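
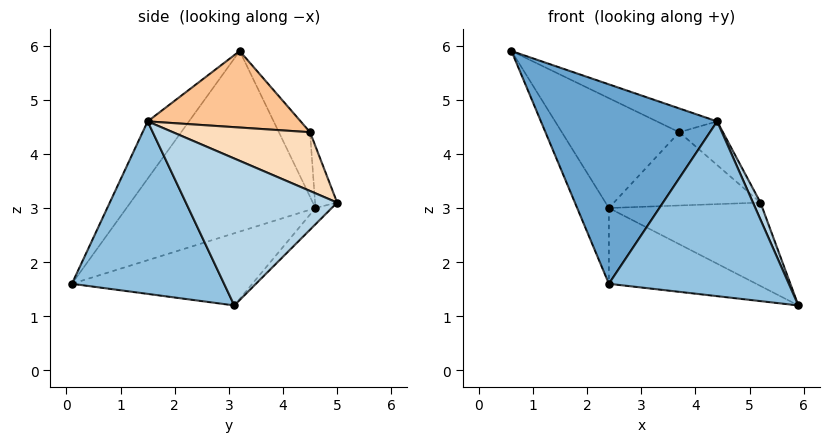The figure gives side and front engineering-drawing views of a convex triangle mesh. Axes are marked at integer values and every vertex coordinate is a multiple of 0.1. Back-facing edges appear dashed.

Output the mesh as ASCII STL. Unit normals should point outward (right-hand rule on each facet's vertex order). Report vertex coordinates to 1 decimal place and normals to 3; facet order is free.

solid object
 facet normal -0.195 -0.833 0.519
  outer loop
   vertex 4.4 1.5 4.6
   vertex 0.6 3.2 5.9
   vertex 2.4 0.1 1.6
  endloop
 endfacet
 facet normal 0.644 -0.761 -0.074
  outer loop
   vertex 4.4 1.5 4.6
   vertex 2.4 0.1 1.6
   vertex 5.9 3.1 1.2
  endloop
 endfacet
 facet normal 0.922 -0.046 0.385
  outer loop
   vertex 4.4 1.5 4.6
   vertex 5.9 3.1 1.2
   vertex 5.2 5.0 3.1
  endloop
 endfacet
 facet normal -0.871 0.146 -0.470
  outer loop
   vertex 2.4 4.6 3.0
   vertex 2.4 0.1 1.6
   vertex 0.6 3.2 5.9
  endloop
 endfacet
 facet normal -0.342 0.279 -0.897
  outer loop
   vertex 2.4 4.6 3.0
   vertex 5.9 3.1 1.2
   vertex 2.4 0.1 1.6
  endloop
 endfacet
 facet normal -0.073 0.692 -0.719
  outer loop
   vertex 2.4 4.6 3.0
   vertex 5.2 5.0 3.1
   vertex 5.9 3.1 1.2
  endloop
 endfacet
 facet normal 0.379 0.149 0.913
  outer loop
   vertex 3.7 4.5 4.4
   vertex 0.6 3.2 5.9
   vertex 4.4 1.5 4.6
  endloop
 endfacet
 facet normal 0.605 0.193 0.772
  outer loop
   vertex 3.7 4.5 4.4
   vertex 4.4 1.5 4.6
   vertex 5.2 5.0 3.1
  endloop
 endfacet
 facet normal -0.245 0.924 0.294
  outer loop
   vertex 3.7 4.5 4.4
   vertex 2.4 4.6 3.0
   vertex 0.6 3.2 5.9
  endloop
 endfacet
 facet normal -0.146 0.968 0.204
  outer loop
   vertex 3.7 4.5 4.4
   vertex 5.2 5.0 3.1
   vertex 2.4 4.6 3.0
  endloop
 endfacet
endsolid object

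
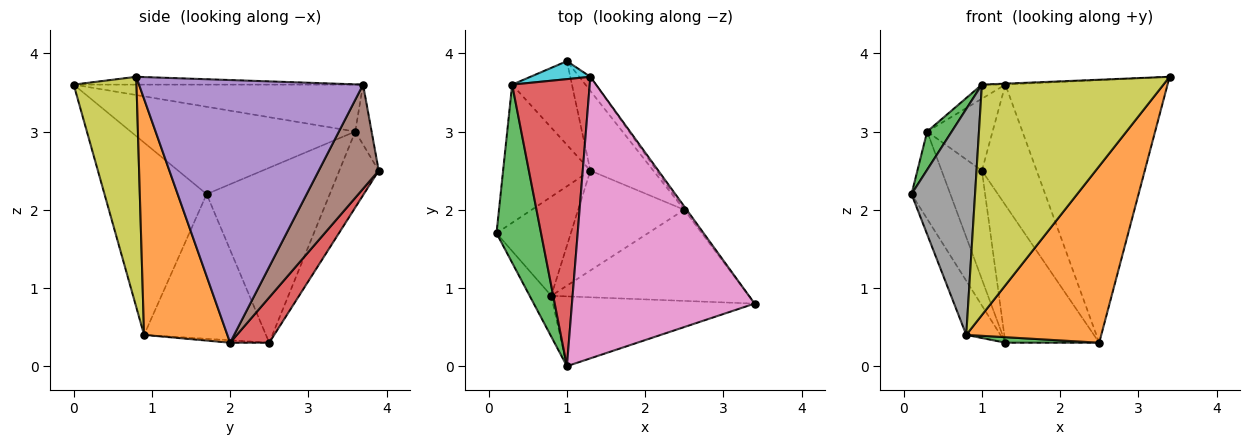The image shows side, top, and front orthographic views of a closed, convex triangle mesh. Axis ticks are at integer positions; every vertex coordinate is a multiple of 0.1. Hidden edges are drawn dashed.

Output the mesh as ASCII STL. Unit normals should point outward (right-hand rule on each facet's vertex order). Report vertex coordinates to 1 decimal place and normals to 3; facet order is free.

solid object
 facet normal -0.863 0.242 -0.443
  outer loop
   vertex 0.8 0.9 0.4
   vertex 0.1 1.7 2.2
   vertex 1.3 2.5 0.3
  endloop
 endfacet
 facet normal 0.481 -0.779 -0.402
  outer loop
   vertex 2.5 2.0 0.3
   vertex 3.4 0.8 3.7
   vertex 0.8 0.9 0.4
  endloop
 endfacet
 facet normal -0.023 -0.055 -0.998
  outer loop
   vertex 2.5 2.0 0.3
   vertex 0.8 0.9 0.4
   vertex 1.3 2.5 0.3
  endloop
 endfacet
 facet normal 0.339 0.814 -0.472
  outer loop
   vertex 2.5 2.0 0.3
   vertex 1.3 2.5 0.3
   vertex 1.0 3.9 2.5
  endloop
 endfacet
 facet normal 0.810 0.586 -0.007
  outer loop
   vertex 2.5 2.0 0.3
   vertex 1.3 3.7 3.6
   vertex 3.4 0.8 3.7
  endloop
 endfacet
 facet normal 0.736 0.672 -0.079
  outer loop
   vertex 2.5 2.0 0.3
   vertex 1.0 3.9 2.5
   vertex 1.3 3.7 3.6
  endloop
 endfacet
 facet normal -0.043 0.003 0.999
  outer loop
   vertex 1.0 0.0 3.6
   vertex 3.4 0.8 3.7
   vertex 1.3 3.7 3.6
  endloop
 endfacet
 facet normal -0.845 -0.526 -0.095
  outer loop
   vertex 1.0 0.0 3.6
   vertex 0.1 1.7 2.2
   vertex 0.8 0.9 0.4
  endloop
 endfacet
 facet normal 0.314 -0.909 -0.275
  outer loop
   vertex 1.0 0.0 3.6
   vertex 0.8 0.9 0.4
   vertex 3.4 0.8 3.7
  endloop
 endfacet
 facet normal -0.236 0.943 0.236
  outer loop
   vertex 0.3 3.6 3.0
   vertex 1.3 3.7 3.6
   vertex 1.0 3.9 2.5
  endloop
 endfacet
 facet normal -0.861 0.272 -0.430
  outer loop
   vertex 0.3 3.6 3.0
   vertex 1.3 2.5 0.3
   vertex 0.1 1.7 2.2
  endloop
 endfacet
 facet normal -0.613 0.626 -0.482
  outer loop
   vertex 0.3 3.6 3.0
   vertex 1.0 3.9 2.5
   vertex 1.3 2.5 0.3
  endloop
 endfacet
 facet normal -0.887 -0.097 0.452
  outer loop
   vertex 0.3 3.6 3.0
   vertex 0.1 1.7 2.2
   vertex 1.0 0.0 3.6
  endloop
 endfacet
 facet normal -0.517 0.042 0.855
  outer loop
   vertex 0.3 3.6 3.0
   vertex 1.0 0.0 3.6
   vertex 1.3 3.7 3.6
  endloop
 endfacet
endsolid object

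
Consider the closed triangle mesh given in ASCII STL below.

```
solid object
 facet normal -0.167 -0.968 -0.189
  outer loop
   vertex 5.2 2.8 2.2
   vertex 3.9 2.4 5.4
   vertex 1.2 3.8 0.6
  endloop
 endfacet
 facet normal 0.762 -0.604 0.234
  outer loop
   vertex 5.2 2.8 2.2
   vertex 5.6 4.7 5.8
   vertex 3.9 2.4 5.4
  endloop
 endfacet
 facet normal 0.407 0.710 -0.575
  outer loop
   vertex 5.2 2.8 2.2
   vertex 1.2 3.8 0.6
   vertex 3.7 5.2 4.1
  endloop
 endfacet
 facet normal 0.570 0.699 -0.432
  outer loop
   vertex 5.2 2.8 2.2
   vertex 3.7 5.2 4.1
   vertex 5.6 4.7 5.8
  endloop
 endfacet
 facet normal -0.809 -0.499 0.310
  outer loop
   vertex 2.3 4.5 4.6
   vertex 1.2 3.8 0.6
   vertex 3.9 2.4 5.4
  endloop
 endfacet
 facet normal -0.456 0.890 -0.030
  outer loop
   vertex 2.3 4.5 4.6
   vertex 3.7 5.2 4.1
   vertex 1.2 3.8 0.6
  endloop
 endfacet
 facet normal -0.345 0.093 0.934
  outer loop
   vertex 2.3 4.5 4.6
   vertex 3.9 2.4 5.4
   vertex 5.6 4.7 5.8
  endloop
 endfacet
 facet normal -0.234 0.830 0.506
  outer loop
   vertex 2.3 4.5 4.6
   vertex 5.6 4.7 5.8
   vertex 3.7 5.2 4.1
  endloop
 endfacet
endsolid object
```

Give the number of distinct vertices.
6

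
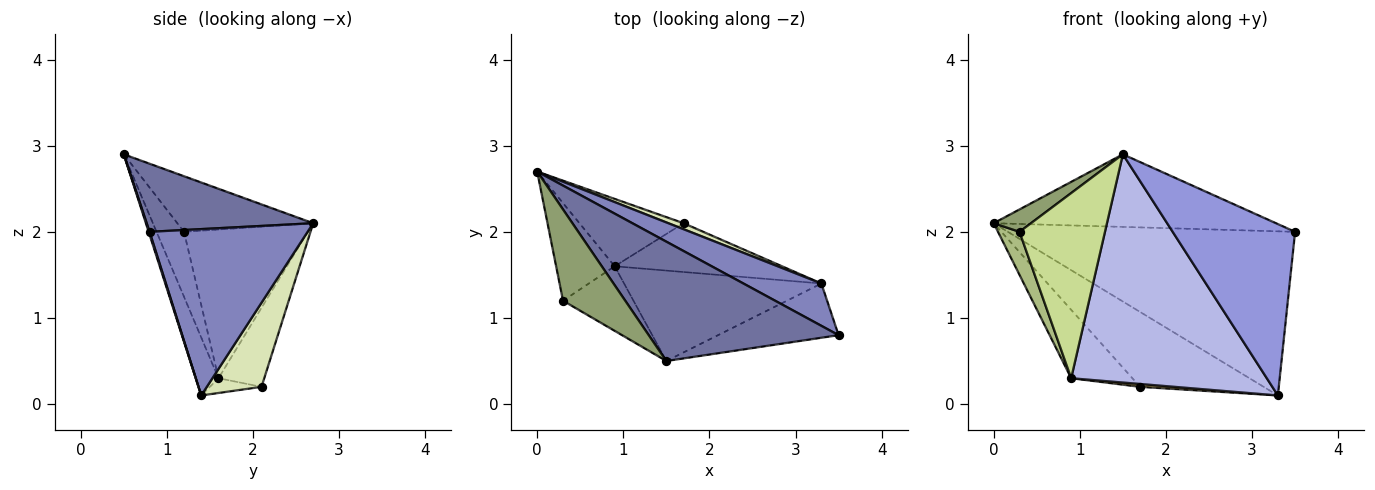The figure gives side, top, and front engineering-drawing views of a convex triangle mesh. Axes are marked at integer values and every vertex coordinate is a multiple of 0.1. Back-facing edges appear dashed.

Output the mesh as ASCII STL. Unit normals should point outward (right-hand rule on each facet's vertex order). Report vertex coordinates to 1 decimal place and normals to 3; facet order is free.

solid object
 facet normal 0.293 0.497 0.817
  outer loop
   vertex 1.5 0.5 2.9
   vertex 3.5 0.8 2.0
   vertex 0.0 2.7 2.1
  endloop
 endfacet
 facet normal 0.470 0.855 0.220
  outer loop
   vertex 3.3 1.4 0.1
   vertex 0.0 2.7 2.1
   vertex 3.5 0.8 2.0
  endloop
 endfacet
 facet normal 0.007 -0.953 -0.302
  outer loop
   vertex 3.3 1.4 0.1
   vertex 3.5 0.8 2.0
   vertex 1.5 0.5 2.9
  endloop
 endfacet
 facet normal -0.108 -0.924 -0.366
  outer loop
   vertex 0.9 1.6 0.3
   vertex 3.3 1.4 0.1
   vertex 1.5 0.5 2.9
  endloop
 endfacet
 facet normal -0.655 -0.180 0.734
  outer loop
   vertex 0.3 1.2 2.0
   vertex 1.5 0.5 2.9
   vertex 0.0 2.7 2.1
  endloop
 endfacet
 facet normal -0.919 -0.160 -0.362
  outer loop
   vertex 0.3 1.2 2.0
   vertex 0.0 2.7 2.1
   vertex 0.9 1.6 0.3
  endloop
 endfacet
 facet normal -0.291 -0.903 -0.315
  outer loop
   vertex 0.3 1.2 2.0
   vertex 0.9 1.6 0.3
   vertex 1.5 0.5 2.9
  endloop
 endfacet
 facet normal 0.404 0.912 0.073
  outer loop
   vertex 1.7 2.1 0.2
   vertex 0.0 2.7 2.1
   vertex 3.3 1.4 0.1
  endloop
 endfacet
 facet normal -0.470 0.629 -0.619
  outer loop
   vertex 1.7 2.1 0.2
   vertex 0.9 1.6 0.3
   vertex 0.0 2.7 2.1
  endloop
 endfacet
 facet normal -0.088 -0.058 -0.994
  outer loop
   vertex 1.7 2.1 0.2
   vertex 3.3 1.4 0.1
   vertex 0.9 1.6 0.3
  endloop
 endfacet
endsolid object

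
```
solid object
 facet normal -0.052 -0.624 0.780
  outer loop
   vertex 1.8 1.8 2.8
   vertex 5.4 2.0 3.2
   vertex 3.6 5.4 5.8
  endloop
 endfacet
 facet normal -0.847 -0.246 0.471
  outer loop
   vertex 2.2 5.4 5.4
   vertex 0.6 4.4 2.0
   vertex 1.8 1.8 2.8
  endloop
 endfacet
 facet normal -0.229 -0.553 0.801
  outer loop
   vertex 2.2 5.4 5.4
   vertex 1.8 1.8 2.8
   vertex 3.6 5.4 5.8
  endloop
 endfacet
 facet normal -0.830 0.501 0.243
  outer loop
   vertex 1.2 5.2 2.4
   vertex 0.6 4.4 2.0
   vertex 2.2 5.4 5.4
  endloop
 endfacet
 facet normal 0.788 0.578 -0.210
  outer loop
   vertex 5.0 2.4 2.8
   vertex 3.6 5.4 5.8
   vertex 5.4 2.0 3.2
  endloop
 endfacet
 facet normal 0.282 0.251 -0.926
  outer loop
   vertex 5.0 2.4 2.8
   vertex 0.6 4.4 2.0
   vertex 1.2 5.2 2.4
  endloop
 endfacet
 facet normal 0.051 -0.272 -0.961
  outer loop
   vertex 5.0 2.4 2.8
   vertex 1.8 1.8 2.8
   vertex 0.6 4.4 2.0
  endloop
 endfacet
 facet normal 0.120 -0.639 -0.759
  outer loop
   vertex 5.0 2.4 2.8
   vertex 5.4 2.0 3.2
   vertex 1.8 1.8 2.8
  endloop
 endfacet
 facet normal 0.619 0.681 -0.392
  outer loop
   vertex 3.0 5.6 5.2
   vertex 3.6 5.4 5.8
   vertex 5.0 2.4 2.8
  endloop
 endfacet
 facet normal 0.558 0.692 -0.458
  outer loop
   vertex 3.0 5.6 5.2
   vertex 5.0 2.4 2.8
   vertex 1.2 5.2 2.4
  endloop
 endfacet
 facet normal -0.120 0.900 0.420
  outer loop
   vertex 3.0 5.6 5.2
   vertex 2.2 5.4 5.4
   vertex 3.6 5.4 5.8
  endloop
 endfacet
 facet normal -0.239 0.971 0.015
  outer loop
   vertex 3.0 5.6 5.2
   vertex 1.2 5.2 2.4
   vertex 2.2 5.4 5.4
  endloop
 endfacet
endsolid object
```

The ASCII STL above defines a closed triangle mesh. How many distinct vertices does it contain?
8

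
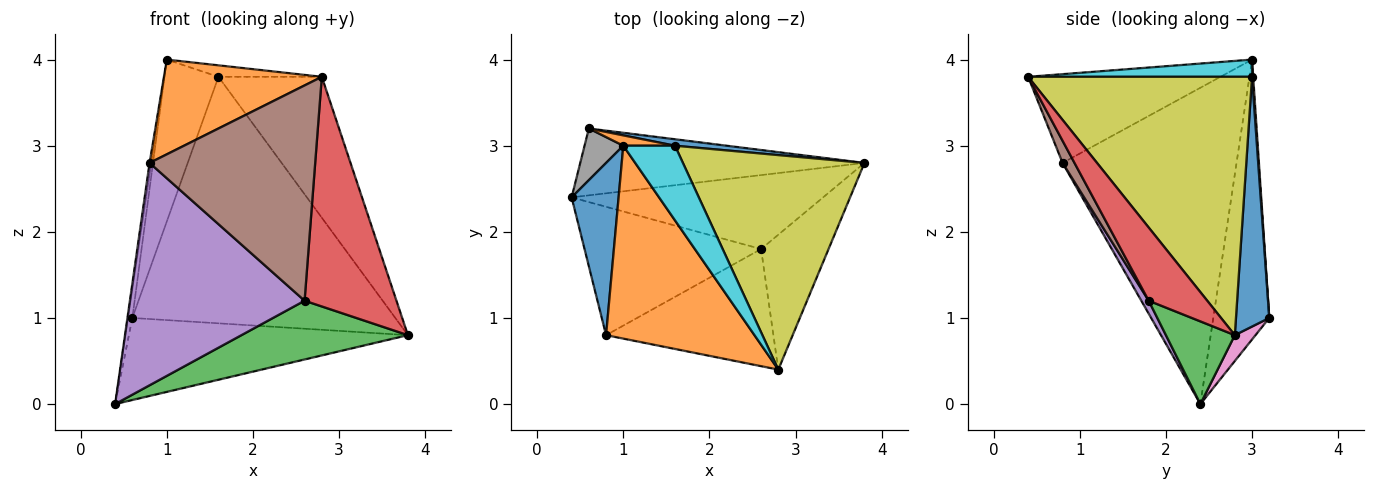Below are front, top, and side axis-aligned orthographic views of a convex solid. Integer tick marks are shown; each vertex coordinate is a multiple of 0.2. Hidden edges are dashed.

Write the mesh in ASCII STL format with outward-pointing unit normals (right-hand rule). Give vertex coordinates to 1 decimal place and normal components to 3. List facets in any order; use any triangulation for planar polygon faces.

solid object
 facet normal -0.989 0.010 0.147
  outer loop
   vertex 0.8 0.8 2.8
   vertex 1.0 3.0 4.0
   vertex 0.4 2.4 0.0
  endloop
 endfacet
 facet normal -0.473 -0.388 0.791
  outer loop
   vertex 0.8 0.8 2.8
   vertex 2.8 0.4 3.8
   vertex 1.0 3.0 4.0
  endloop
 endfacet
 facet normal 0.249 -0.602 -0.758
  outer loop
   vertex 2.6 1.8 1.2
   vertex 0.4 2.4 0.0
   vertex 3.8 2.8 0.8
  endloop
 endfacet
 facet normal 0.482 -0.756 -0.444
  outer loop
   vertex 2.6 1.8 1.2
   vertex 3.8 2.8 0.8
   vertex 2.8 0.4 3.8
  endloop
 endfacet
 facet normal 0.037 -0.865 -0.500
  outer loop
   vertex 2.6 1.8 1.2
   vertex 0.8 0.8 2.8
   vertex 0.4 2.4 0.0
  endloop
 endfacet
 facet normal 0.063 -0.877 -0.477
  outer loop
   vertex 2.6 1.8 1.2
   vertex 2.8 0.4 3.8
   vertex 0.8 0.8 2.8
  endloop
 endfacet
 facet normal 0.057 0.774 -0.631
  outer loop
   vertex 0.6 3.2 1.0
   vertex 3.8 2.8 0.8
   vertex 0.4 2.4 0.0
  endloop
 endfacet
 facet normal -0.988 0.076 0.137
  outer loop
   vertex 0.6 3.2 1.0
   vertex 0.4 2.4 0.0
   vertex 1.0 3.0 4.0
  endloop
 endfacet
 facet normal 0.765 0.353 0.538
  outer loop
   vertex 1.6 3.0 3.8
   vertex 2.8 0.4 3.8
   vertex 3.8 2.8 0.8
  endloop
 endfacet
 facet normal 0.313 0.144 0.939
  outer loop
   vertex 1.6 3.0 3.8
   vertex 1.0 3.0 4.0
   vertex 2.8 0.4 3.8
  endloop
 endfacet
 facet normal 0.126 0.992 0.026
  outer loop
   vertex 1.6 3.0 3.8
   vertex 3.8 2.8 0.8
   vertex 0.6 3.2 1.0
  endloop
 endfacet
 facet normal 0.021 0.998 0.064
  outer loop
   vertex 1.6 3.0 3.8
   vertex 0.6 3.2 1.0
   vertex 1.0 3.0 4.0
  endloop
 endfacet
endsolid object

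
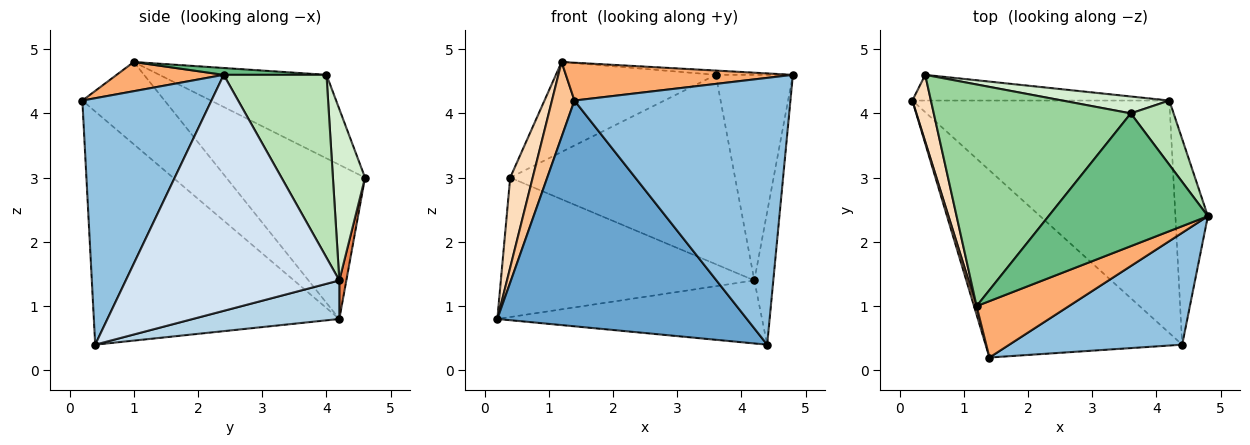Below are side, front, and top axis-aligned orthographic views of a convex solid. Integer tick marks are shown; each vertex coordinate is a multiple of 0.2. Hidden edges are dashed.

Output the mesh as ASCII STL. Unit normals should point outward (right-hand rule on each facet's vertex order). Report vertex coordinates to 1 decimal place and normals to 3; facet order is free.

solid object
 facet normal -0.604 -0.614 -0.509
  outer loop
   vertex 4.4 0.4 0.4
   vertex 1.4 0.2 4.2
   vertex 0.2 4.2 0.8
  endloop
 endfacet
 facet normal 0.483 -0.808 0.339
  outer loop
   vertex 4.4 0.4 0.4
   vertex 4.8 2.4 4.6
   vertex 1.4 0.2 4.2
  endloop
 endfacet
 facet normal 0.143 0.259 -0.955
  outer loop
   vertex 4.2 4.2 1.4
   vertex 4.4 0.4 0.4
   vertex 0.2 4.2 0.8
  endloop
 endfacet
 facet normal 0.987 0.088 -0.136
  outer loop
   vertex 4.2 4.2 1.4
   vertex 4.8 2.4 4.6
   vertex 4.4 0.4 0.4
  endloop
 endfacet
 facet normal 0.027 0.983 -0.181
  outer loop
   vertex 0.4 4.6 3.0
   vertex 4.2 4.2 1.4
   vertex 0.2 4.2 0.8
  endloop
 endfacet
 facet normal 0.254 -0.539 0.803
  outer loop
   vertex 1.2 1.0 4.8
   vertex 1.4 0.2 4.2
   vertex 4.8 2.4 4.6
  endloop
 endfacet
 facet normal -0.964 -0.264 0.030
  outer loop
   vertex 1.2 1.0 4.8
   vertex 0.2 4.2 0.8
   vertex 1.4 0.2 4.2
  endloop
 endfacet
 facet normal -0.980 -0.159 0.118
  outer loop
   vertex 1.2 1.0 4.8
   vertex 0.4 4.6 3.0
   vertex 0.2 4.2 0.8
  endloop
 endfacet
 facet normal 0.043 0.032 0.999
  outer loop
   vertex 3.6 4.0 4.6
   vertex 1.2 1.0 4.8
   vertex 4.8 2.4 4.6
  endloop
 endfacet
 facet normal -0.366 0.350 0.862
  outer loop
   vertex 3.6 4.0 4.6
   vertex 0.4 4.6 3.0
   vertex 1.2 1.0 4.8
  endloop
 endfacet
 facet normal 0.786 0.590 0.184
  outer loop
   vertex 3.6 4.0 4.6
   vertex 4.8 2.4 4.6
   vertex 4.2 4.2 1.4
  endloop
 endfacet
 facet normal 0.141 0.986 0.088
  outer loop
   vertex 3.6 4.0 4.6
   vertex 4.2 4.2 1.4
   vertex 0.4 4.6 3.0
  endloop
 endfacet
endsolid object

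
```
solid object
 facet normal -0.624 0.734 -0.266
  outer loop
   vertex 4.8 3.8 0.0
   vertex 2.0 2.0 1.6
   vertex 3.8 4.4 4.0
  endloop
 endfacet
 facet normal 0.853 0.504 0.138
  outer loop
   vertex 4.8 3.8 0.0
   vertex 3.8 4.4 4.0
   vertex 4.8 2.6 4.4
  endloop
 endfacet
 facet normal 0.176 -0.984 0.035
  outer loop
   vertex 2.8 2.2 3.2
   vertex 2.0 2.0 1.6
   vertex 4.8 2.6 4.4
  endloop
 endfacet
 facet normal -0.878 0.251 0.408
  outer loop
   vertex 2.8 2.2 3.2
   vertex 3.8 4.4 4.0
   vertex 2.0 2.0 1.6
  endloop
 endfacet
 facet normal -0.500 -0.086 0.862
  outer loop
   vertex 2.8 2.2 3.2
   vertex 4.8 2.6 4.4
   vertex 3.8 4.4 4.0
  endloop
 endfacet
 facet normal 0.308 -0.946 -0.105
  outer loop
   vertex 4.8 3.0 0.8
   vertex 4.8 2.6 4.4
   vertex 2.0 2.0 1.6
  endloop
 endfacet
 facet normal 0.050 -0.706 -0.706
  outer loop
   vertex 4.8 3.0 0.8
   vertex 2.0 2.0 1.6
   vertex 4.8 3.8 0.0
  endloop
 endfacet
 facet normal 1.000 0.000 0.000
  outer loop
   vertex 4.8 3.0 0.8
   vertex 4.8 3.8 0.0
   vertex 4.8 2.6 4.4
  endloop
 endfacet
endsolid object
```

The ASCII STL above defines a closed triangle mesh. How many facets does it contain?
8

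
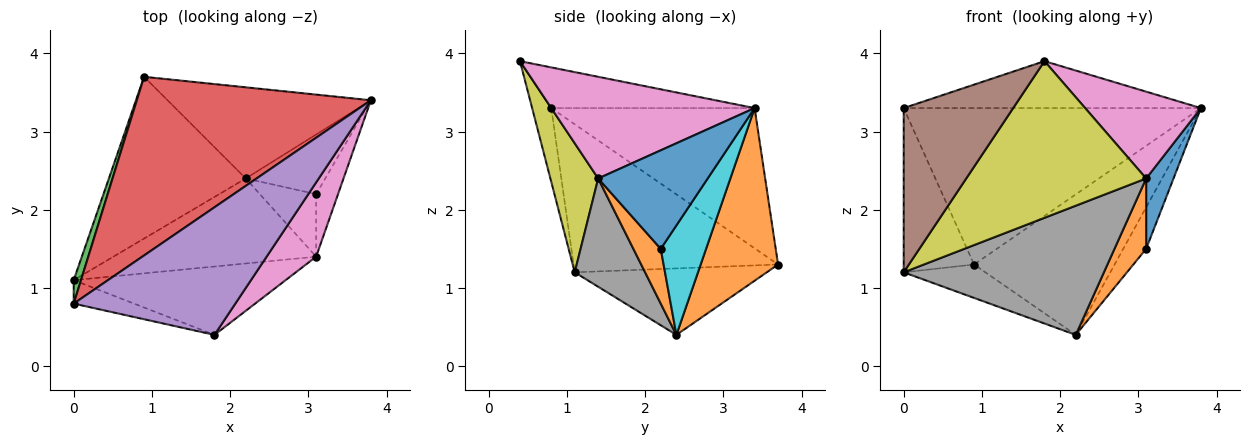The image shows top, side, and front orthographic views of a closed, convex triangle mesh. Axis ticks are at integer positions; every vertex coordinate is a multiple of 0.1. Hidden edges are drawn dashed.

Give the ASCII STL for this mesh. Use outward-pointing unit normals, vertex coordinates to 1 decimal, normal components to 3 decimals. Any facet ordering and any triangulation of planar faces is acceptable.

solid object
 facet normal -0.430 0.183 -0.884
  outer loop
   vertex 2.2 2.4 0.4
   vertex 0.0 1.1 1.2
   vertex 0.9 3.7 1.3
  endloop
 endfacet
 facet normal 0.420 0.762 -0.494
  outer loop
   vertex 2.2 2.4 0.4
   vertex 0.9 3.7 1.3
   vertex 3.8 3.4 3.3
  endloop
 endfacet
 facet normal -0.945 0.325 0.046
  outer loop
   vertex 0.0 0.8 3.3
   vertex 0.9 3.7 1.3
   vertex 0.0 1.1 1.2
  endloop
 endfacet
 facet normal -0.411 0.601 0.686
  outer loop
   vertex 0.0 0.8 3.3
   vertex 3.8 3.4 3.3
   vertex 0.9 3.7 1.3
  endloop
 endfacet
 facet normal -0.230 0.336 0.913
  outer loop
   vertex 1.8 0.4 3.9
   vertex 3.8 3.4 3.3
   vertex 0.0 0.8 3.3
  endloop
 endfacet
 facet normal -0.170 -0.975 -0.139
  outer loop
   vertex 1.8 0.4 3.9
   vertex 0.0 0.8 3.3
   vertex 0.0 1.1 1.2
  endloop
 endfacet
 facet normal 0.800 -0.456 0.390
  outer loop
   vertex 3.1 1.4 2.4
   vertex 3.8 3.4 3.3
   vertex 1.8 0.4 3.9
  endloop
 endfacet
 facet normal 0.282 -0.801 -0.528
  outer loop
   vertex 3.1 1.4 2.4
   vertex 0.0 1.1 1.2
   vertex 2.2 2.4 0.4
  endloop
 endfacet
 facet normal 0.237 -0.891 -0.389
  outer loop
   vertex 3.1 1.4 2.4
   vertex 1.8 0.4 3.9
   vertex 0.0 1.1 1.2
  endloop
 endfacet
 facet normal 0.749 0.379 -0.544
  outer loop
   vertex 3.1 2.2 1.5
   vertex 2.2 2.4 0.4
   vertex 3.8 3.4 3.3
  endloop
 endfacet
 facet normal 0.948 -0.237 -0.211
  outer loop
   vertex 3.1 2.2 1.5
   vertex 3.8 3.4 3.3
   vertex 3.1 1.4 2.4
  endloop
 endfacet
 facet normal 0.543 -0.628 -0.558
  outer loop
   vertex 3.1 2.2 1.5
   vertex 3.1 1.4 2.4
   vertex 2.2 2.4 0.4
  endloop
 endfacet
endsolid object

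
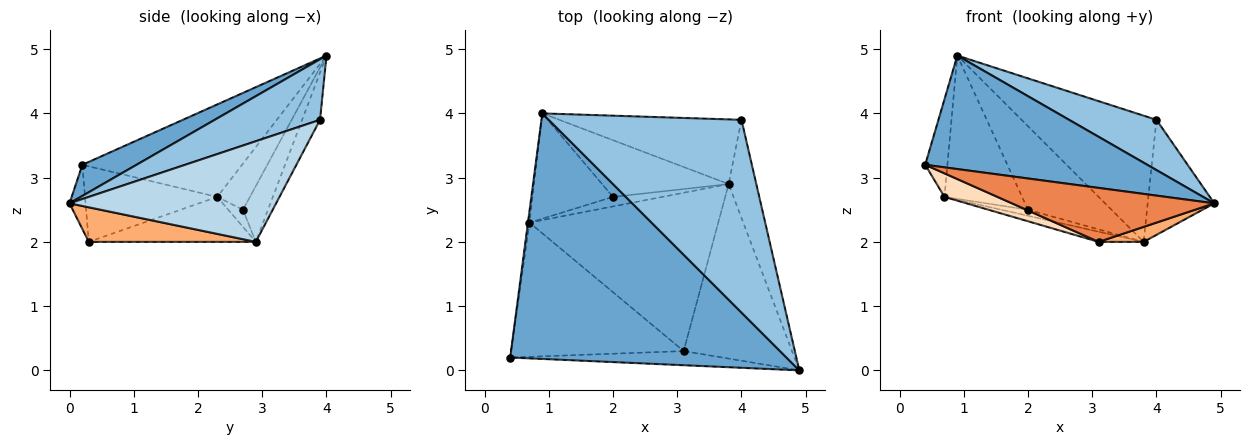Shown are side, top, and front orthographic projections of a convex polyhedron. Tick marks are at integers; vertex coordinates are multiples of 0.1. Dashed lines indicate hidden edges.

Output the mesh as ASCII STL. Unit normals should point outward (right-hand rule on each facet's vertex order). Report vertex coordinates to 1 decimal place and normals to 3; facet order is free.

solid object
 facet normal 0.102 -0.417 0.903
  outer loop
   vertex 0.9 4.0 4.9
   vertex 0.4 0.2 3.2
   vertex 4.9 0.0 2.6
  endloop
 endfacet
 facet normal 0.291 -0.241 0.926
  outer loop
   vertex 4.0 3.9 3.9
   vertex 0.9 4.0 4.9
   vertex 4.9 0.0 2.6
  endloop
 endfacet
 facet normal 0.921 0.297 -0.253
  outer loop
   vertex 4.0 3.9 3.9
   vertex 4.9 0.0 2.6
   vertex 3.8 2.9 2.0
  endloop
 endfacet
 facet normal -0.118 0.884 -0.453
  outer loop
   vertex 4.0 3.9 3.9
   vertex 3.8 2.9 2.0
   vertex 0.9 4.0 4.9
  endloop
 endfacet
 facet normal -0.077 -0.965 -0.253
  outer loop
   vertex 3.1 0.3 2.0
   vertex 4.9 0.0 2.6
   vertex 0.4 0.2 3.2
  endloop
 endfacet
 facet normal 0.303 -0.082 -0.950
  outer loop
   vertex 3.1 0.3 2.0
   vertex 3.8 2.9 2.0
   vertex 4.9 0.0 2.6
  endloop
 endfacet
 facet normal -0.990 0.138 -0.016
  outer loop
   vertex 0.7 2.3 2.7
   vertex 0.4 0.2 3.2
   vertex 0.9 4.0 4.9
  endloop
 endfacet
 facet normal -0.396 -0.159 -0.904
  outer loop
   vertex 0.7 2.3 2.7
   vertex 3.1 0.3 2.0
   vertex 0.4 0.2 3.2
  endloop
 endfacet
 facet normal -0.231 0.062 -0.971
  outer loop
   vertex 0.7 2.3 2.7
   vertex 3.8 2.9 2.0
   vertex 3.1 0.3 2.0
  endloop
 endfacet
 facet normal -0.241 0.803 -0.545
  outer loop
   vertex 2.0 2.7 2.5
   vertex 0.9 4.0 4.9
   vertex 3.8 2.9 2.0
  endloop
 endfacet
 facet normal -0.321 0.763 -0.561
  outer loop
   vertex 2.0 2.7 2.5
   vertex 0.7 2.3 2.7
   vertex 0.9 4.0 4.9
  endloop
 endfacet
 facet normal -0.282 0.512 -0.812
  outer loop
   vertex 2.0 2.7 2.5
   vertex 3.8 2.9 2.0
   vertex 0.7 2.3 2.7
  endloop
 endfacet
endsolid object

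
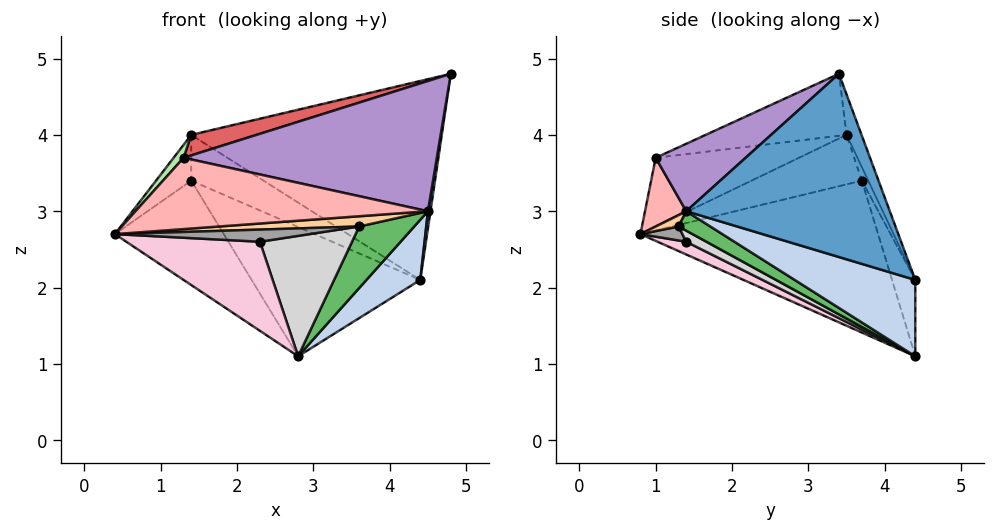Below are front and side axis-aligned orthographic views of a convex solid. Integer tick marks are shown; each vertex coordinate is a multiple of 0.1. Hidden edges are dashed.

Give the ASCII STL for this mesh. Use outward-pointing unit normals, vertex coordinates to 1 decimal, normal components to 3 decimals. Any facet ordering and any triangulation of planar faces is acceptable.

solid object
 facet normal 0.988 -0.012 -0.151
  outer loop
   vertex 4.5 1.4 3.0
   vertex 4.4 4.4 2.1
   vertex 4.8 3.4 4.8
  endloop
 endfacet
 facet normal 0.516 -0.230 -0.825
  outer loop
   vertex 4.5 1.4 3.0
   vertex 2.8 4.4 1.1
   vertex 4.4 4.4 2.1
  endloop
 endfacet
 facet normal -0.056 0.934 0.354
  outer loop
   vertex 1.4 3.5 4.0
   vertex 4.8 3.4 4.8
   vertex 4.4 4.4 2.1
  endloop
 endfacet
 facet normal 0.157 -0.961 -0.227
  outer loop
   vertex 3.6 1.3 2.8
   vertex 4.5 1.4 3.0
   vertex 0.4 0.8 2.7
  endloop
 endfacet
 facet normal 0.241 -0.418 -0.876
  outer loop
   vertex 3.6 1.3 2.8
   vertex 2.8 4.4 1.1
   vertex 4.5 1.4 3.0
  endloop
 endfacet
 facet normal -0.737 -0.051 0.674
  outer loop
   vertex 1.3 1.0 3.7
   vertex 1.4 3.5 4.0
   vertex 0.4 0.8 2.7
  endloop
 endfacet
 facet normal -0.231 -0.107 0.967
  outer loop
   vertex 1.3 1.0 3.7
   vertex 4.8 3.4 4.8
   vertex 1.4 3.5 4.0
  endloop
 endfacet
 facet normal 0.139 -0.988 0.072
  outer loop
   vertex 1.3 1.0 3.7
   vertex 0.4 0.8 2.7
   vertex 4.5 1.4 3.0
  endloop
 endfacet
 facet normal 0.238 -0.669 0.704
  outer loop
   vertex 1.3 1.0 3.7
   vertex 4.5 1.4 3.0
   vertex 4.8 3.4 4.8
  endloop
 endfacet
 facet normal -0.836 0.383 -0.392
  outer loop
   vertex 1.4 3.7 3.4
   vertex 2.8 4.4 1.1
   vertex 0.4 0.8 2.7
  endloop
 endfacet
 facet normal -0.948 0.302 0.101
  outer loop
   vertex 1.4 3.7 3.4
   vertex 0.4 0.8 2.7
   vertex 1.4 3.5 4.0
  endloop
 endfacet
 facet normal -0.133 0.968 0.213
  outer loop
   vertex 1.4 3.7 3.4
   vertex 4.4 4.4 2.1
   vertex 2.8 4.4 1.1
  endloop
 endfacet
 facet normal -0.084 0.945 0.315
  outer loop
   vertex 1.4 3.7 3.4
   vertex 1.4 3.5 4.0
   vertex 4.4 4.4 2.1
  endloop
 endfacet
 facet normal 0.098 -0.458 -0.883
  outer loop
   vertex 2.3 1.4 2.6
   vertex 0.4 0.8 2.7
   vertex 2.8 4.4 1.1
  endloop
 endfacet
 facet normal 0.100 -0.463 -0.881
  outer loop
   vertex 2.3 1.4 2.6
   vertex 3.6 1.3 2.8
   vertex 0.4 0.8 2.7
  endloop
 endfacet
 facet normal 0.101 -0.458 -0.883
  outer loop
   vertex 2.3 1.4 2.6
   vertex 2.8 4.4 1.1
   vertex 3.6 1.3 2.8
  endloop
 endfacet
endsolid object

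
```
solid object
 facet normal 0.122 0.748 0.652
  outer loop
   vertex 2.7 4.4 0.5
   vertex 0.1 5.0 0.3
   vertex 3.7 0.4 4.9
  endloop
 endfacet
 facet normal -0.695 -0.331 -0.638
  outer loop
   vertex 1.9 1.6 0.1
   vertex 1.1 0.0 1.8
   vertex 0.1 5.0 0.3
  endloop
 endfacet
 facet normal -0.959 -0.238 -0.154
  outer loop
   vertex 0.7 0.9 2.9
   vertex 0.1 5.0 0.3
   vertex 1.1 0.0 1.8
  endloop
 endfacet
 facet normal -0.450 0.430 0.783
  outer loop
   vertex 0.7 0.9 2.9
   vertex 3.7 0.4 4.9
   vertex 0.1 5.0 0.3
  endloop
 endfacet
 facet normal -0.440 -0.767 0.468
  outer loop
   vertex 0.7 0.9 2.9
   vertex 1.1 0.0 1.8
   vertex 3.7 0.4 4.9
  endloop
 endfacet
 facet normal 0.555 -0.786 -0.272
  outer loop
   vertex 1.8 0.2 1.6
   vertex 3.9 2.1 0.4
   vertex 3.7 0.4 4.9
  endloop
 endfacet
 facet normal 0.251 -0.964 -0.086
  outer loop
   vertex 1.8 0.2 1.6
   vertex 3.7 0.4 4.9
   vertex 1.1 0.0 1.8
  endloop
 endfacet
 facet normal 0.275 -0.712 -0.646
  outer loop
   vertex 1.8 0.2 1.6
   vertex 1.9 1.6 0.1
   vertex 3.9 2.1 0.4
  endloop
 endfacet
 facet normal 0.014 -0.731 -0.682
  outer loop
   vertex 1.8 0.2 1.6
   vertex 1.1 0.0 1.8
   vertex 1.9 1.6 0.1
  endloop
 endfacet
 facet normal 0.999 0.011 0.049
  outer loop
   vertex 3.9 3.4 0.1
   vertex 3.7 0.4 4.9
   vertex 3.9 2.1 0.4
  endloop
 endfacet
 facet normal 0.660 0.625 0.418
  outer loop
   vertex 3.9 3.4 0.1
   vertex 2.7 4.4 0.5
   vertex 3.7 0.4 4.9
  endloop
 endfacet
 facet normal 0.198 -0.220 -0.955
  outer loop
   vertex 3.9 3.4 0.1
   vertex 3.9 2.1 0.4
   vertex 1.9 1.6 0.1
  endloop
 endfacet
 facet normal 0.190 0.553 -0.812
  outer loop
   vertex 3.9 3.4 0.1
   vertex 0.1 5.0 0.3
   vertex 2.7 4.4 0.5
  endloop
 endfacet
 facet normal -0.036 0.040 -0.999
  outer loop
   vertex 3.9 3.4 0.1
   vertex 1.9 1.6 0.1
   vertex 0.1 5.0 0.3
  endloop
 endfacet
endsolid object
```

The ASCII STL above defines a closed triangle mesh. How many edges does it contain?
21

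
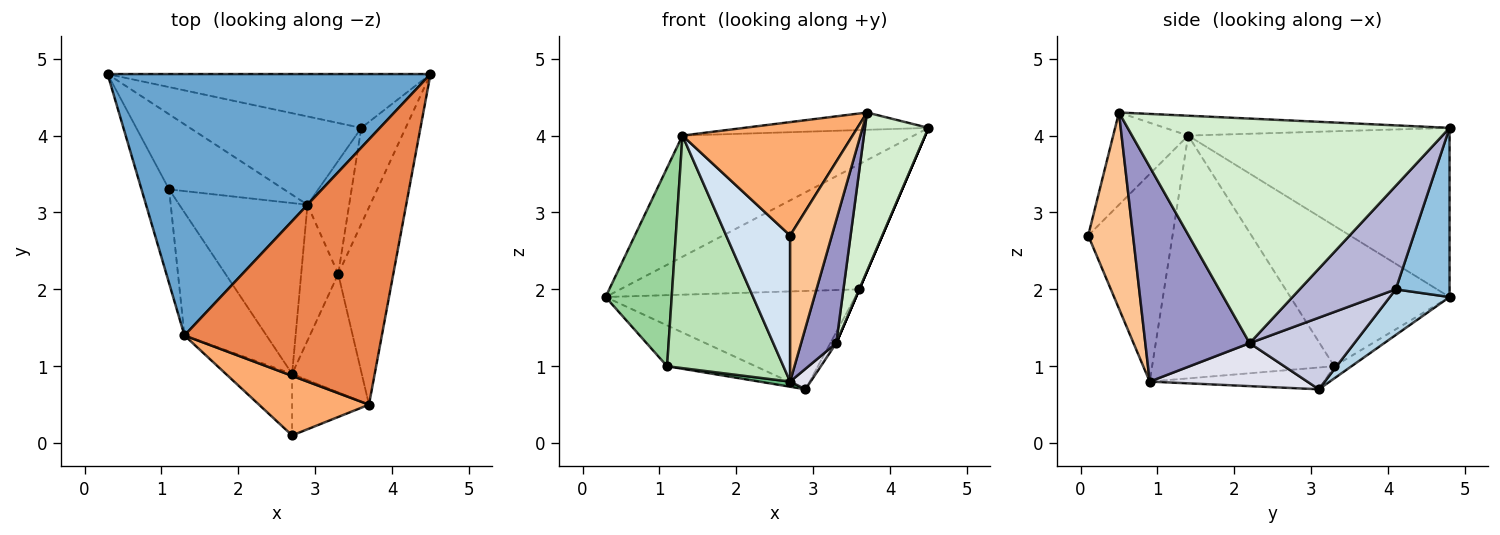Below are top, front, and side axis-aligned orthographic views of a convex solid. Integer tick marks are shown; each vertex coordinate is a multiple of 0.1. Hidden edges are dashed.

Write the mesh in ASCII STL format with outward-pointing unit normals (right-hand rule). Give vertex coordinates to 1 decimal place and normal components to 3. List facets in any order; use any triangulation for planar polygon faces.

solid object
 facet normal -0.429 0.380 0.819
  outer loop
   vertex 1.3 1.4 4.0
   vertex 4.5 4.8 4.1
   vertex 0.3 4.8 1.9
  endloop
 endfacet
 facet normal 0.203 0.900 -0.387
  outer loop
   vertex 3.6 4.1 2.0
   vertex 0.3 4.8 1.9
   vertex 4.5 4.8 4.1
  endloop
 endfacet
 facet normal 0.175 0.732 -0.658
  outer loop
   vertex 3.6 4.1 2.0
   vertex 2.9 3.1 0.7
   vertex 0.3 4.8 1.9
  endloop
 endfacet
 facet normal -0.772 -0.585 -0.246
  outer loop
   vertex 2.7 0.9 0.8
   vertex 2.7 0.1 2.7
   vertex 1.3 1.4 4.0
  endloop
 endfacet
 facet normal -0.100 0.065 0.993
  outer loop
   vertex 3.7 0.5 4.3
   vertex 4.5 4.8 4.1
   vertex 1.3 1.4 4.0
  endloop
 endfacet
 facet normal -0.363 -0.825 0.433
  outer loop
   vertex 3.7 0.5 4.3
   vertex 1.3 1.4 4.0
   vertex 2.7 0.1 2.7
  endloop
 endfacet
 facet normal 0.703 -0.655 -0.276
  outer loop
   vertex 3.7 0.5 4.3
   vertex 2.7 0.1 2.7
   vertex 2.7 0.9 0.8
  endloop
 endfacet
 facet normal -0.093 0.475 -0.875
  outer loop
   vertex 1.1 3.3 1.0
   vertex 0.3 4.8 1.9
   vertex 2.9 3.1 0.7
  endloop
 endfacet
 facet normal -0.168 -0.030 -0.985
  outer loop
   vertex 1.1 3.3 1.0
   vertex 2.9 3.1 0.7
   vertex 2.7 0.9 0.8
  endloop
 endfacet
 facet normal -0.909 -0.378 -0.179
  outer loop
   vertex 1.1 3.3 1.0
   vertex 1.3 1.4 4.0
   vertex 0.3 4.8 1.9
  endloop
 endfacet
 facet normal -0.811 -0.518 -0.274
  outer loop
   vertex 1.1 3.3 1.0
   vertex 2.7 0.9 0.8
   vertex 1.3 1.4 4.0
  endloop
 endfacet
 facet normal 0.954 -0.188 -0.234
  outer loop
   vertex 3.3 2.2 1.3
   vertex 4.5 4.8 4.1
   vertex 3.7 0.5 4.3
  endloop
 endfacet
 facet normal 0.906 -0.305 -0.294
  outer loop
   vertex 3.3 2.2 1.3
   vertex 3.7 0.5 4.3
   vertex 2.7 0.9 0.8
  endloop
 endfacet
 facet normal 0.919 0.000 -0.394
  outer loop
   vertex 3.3 2.2 1.3
   vertex 3.6 4.1 2.0
   vertex 4.5 4.8 4.1
  endloop
 endfacet
 facet normal 0.863 0.049 -0.502
  outer loop
   vertex 3.3 2.2 1.3
   vertex 2.9 3.1 0.7
   vertex 3.6 4.1 2.0
  endloop
 endfacet
 facet normal 0.754 -0.098 -0.650
  outer loop
   vertex 3.3 2.2 1.3
   vertex 2.7 0.9 0.8
   vertex 2.9 3.1 0.7
  endloop
 endfacet
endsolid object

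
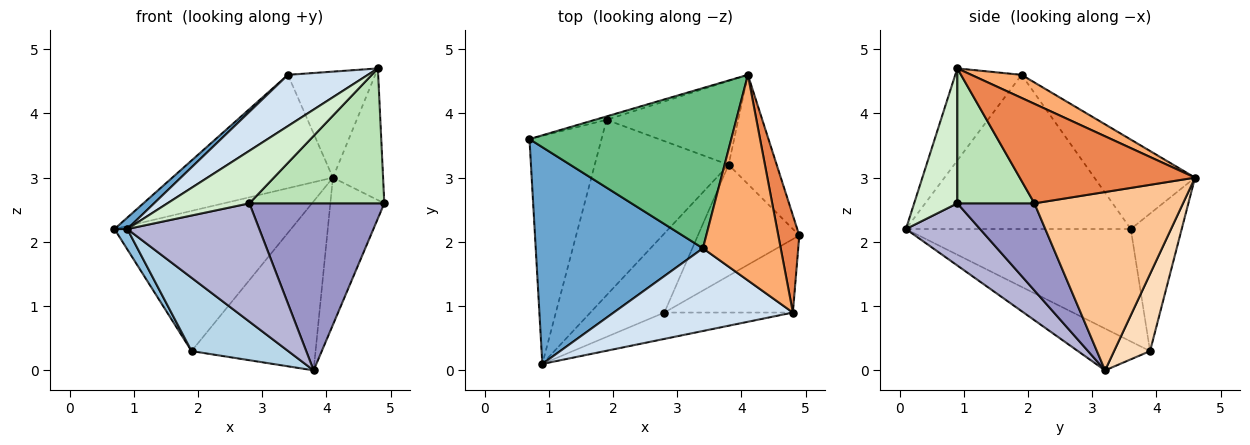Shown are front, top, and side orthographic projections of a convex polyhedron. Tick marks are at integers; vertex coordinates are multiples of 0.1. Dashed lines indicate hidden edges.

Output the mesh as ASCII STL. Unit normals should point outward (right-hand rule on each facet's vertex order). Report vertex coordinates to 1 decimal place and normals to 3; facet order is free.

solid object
 facet normal -0.677 -0.039 0.735
  outer loop
   vertex 3.4 1.9 4.6
   vertex 0.7 3.6 2.2
   vertex 0.9 0.1 2.2
  endloop
 endfacet
 facet normal -0.841 -0.048 -0.539
  outer loop
   vertex 1.9 3.9 0.3
   vertex 0.9 0.1 2.2
   vertex 0.7 3.6 2.2
  endloop
 endfacet
 facet normal -0.277 -0.371 -0.887
  outer loop
   vertex 1.9 3.9 0.3
   vertex 3.8 3.2 0.0
   vertex 0.9 0.1 2.2
  endloop
 endfacet
 facet normal -0.400 -0.483 0.779
  outer loop
   vertex 4.8 0.9 4.7
   vertex 3.4 1.9 4.6
   vertex 0.9 0.1 2.2
  endloop
 endfacet
 facet normal 0.942 0.270 0.199
  outer loop
   vertex 4.1 4.6 3.0
   vertex 4.8 0.9 4.7
   vertex 4.9 2.1 2.6
  endloop
 endfacet
 facet normal 0.255 0.443 0.859
  outer loop
   vertex 4.1 4.6 3.0
   vertex 3.4 1.9 4.6
   vertex 4.8 0.9 4.7
  endloop
 endfacet
 facet normal 0.911 0.331 -0.246
  outer loop
   vertex 4.1 4.6 3.0
   vertex 4.9 2.1 2.6
   vertex 3.8 3.2 0.0
  endloop
 endfacet
 facet normal 0.252 0.867 -0.430
  outer loop
   vertex 4.1 4.6 3.0
   vertex 3.8 3.2 0.0
   vertex 1.9 3.9 0.3
  endloop
 endfacet
 facet normal -0.340 0.543 0.768
  outer loop
   vertex 4.1 4.6 3.0
   vertex 0.7 3.6 2.2
   vertex 3.4 1.9 4.6
  endloop
 endfacet
 facet normal -0.277 0.961 -0.023
  outer loop
   vertex 4.1 4.6 3.0
   vertex 1.9 3.9 0.3
   vertex 0.7 3.6 2.2
  endloop
 endfacet
 facet normal 0.449 -0.785 -0.427
  outer loop
   vertex 2.8 0.9 2.6
   vertex 4.9 2.1 2.6
   vertex 4.8 0.9 4.7
  endloop
 endfacet
 facet normal 0.426 -0.809 -0.406
  outer loop
   vertex 2.8 0.9 2.6
   vertex 4.8 0.9 4.7
   vertex 0.9 0.1 2.2
  endloop
 endfacet
 facet normal 0.430 -0.752 -0.500
  outer loop
   vertex 2.8 0.9 2.6
   vertex 3.8 3.2 0.0
   vertex 4.9 2.1 2.6
  endloop
 endfacet
 facet normal 0.423 -0.753 -0.504
  outer loop
   vertex 2.8 0.9 2.6
   vertex 0.9 0.1 2.2
   vertex 3.8 3.2 0.0
  endloop
 endfacet
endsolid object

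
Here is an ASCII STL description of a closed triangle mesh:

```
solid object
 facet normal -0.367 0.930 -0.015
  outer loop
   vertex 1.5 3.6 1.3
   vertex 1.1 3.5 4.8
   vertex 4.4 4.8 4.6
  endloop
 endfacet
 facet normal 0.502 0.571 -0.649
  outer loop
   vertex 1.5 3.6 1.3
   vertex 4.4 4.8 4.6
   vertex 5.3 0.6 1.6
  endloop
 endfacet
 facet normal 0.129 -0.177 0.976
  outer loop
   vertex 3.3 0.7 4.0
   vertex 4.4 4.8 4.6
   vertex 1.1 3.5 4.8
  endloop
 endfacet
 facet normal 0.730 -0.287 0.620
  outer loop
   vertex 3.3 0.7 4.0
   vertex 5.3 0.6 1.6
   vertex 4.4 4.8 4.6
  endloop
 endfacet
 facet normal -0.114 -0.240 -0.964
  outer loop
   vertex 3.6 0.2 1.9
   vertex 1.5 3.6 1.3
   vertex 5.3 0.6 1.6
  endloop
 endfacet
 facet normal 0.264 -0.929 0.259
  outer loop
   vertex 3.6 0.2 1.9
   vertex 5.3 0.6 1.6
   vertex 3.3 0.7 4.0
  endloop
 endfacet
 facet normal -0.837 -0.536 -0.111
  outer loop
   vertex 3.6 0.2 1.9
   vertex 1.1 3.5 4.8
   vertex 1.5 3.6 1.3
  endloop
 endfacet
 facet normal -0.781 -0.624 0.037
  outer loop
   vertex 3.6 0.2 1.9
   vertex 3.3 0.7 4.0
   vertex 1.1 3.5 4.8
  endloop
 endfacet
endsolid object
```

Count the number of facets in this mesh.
8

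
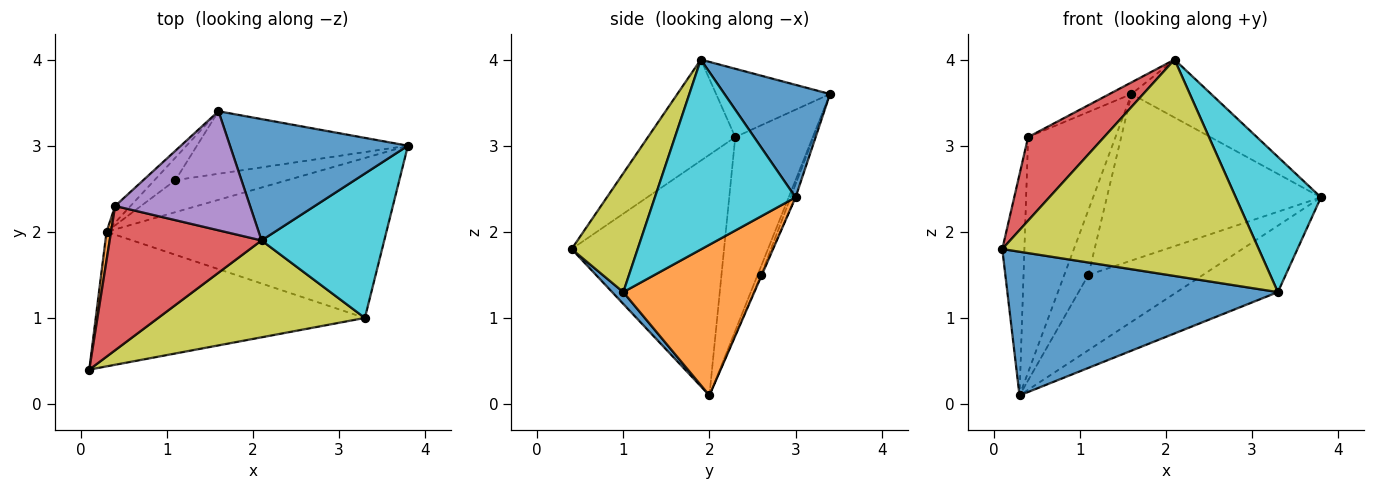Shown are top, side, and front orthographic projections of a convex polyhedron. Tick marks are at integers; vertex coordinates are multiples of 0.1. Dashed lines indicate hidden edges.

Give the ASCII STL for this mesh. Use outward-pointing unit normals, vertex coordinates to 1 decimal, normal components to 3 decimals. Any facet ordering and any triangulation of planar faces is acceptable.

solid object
 facet normal 0.496 0.374 0.784
  outer loop
   vertex 2.1 1.9 4.0
   vertex 3.8 3.0 2.4
   vertex 1.6 3.4 3.6
  endloop
 endfacet
 facet normal -0.989 0.143 0.019
  outer loop
   vertex 0.4 2.3 3.1
   vertex 0.3 2.0 0.1
   vertex 0.1 0.4 1.8
  endloop
 endfacet
 facet normal -0.663 0.747 -0.053
  outer loop
   vertex 0.4 2.3 3.1
   vertex 1.6 3.4 3.6
   vertex 0.3 2.0 0.1
  endloop
 endfacet
 facet normal -0.499 -0.434 0.750
  outer loop
   vertex 0.4 2.3 3.1
   vertex 0.1 0.4 1.8
   vertex 2.1 1.9 4.0
  endloop
 endfacet
 facet normal -0.450 0.087 0.889
  outer loop
   vertex 0.4 2.3 3.1
   vertex 2.1 1.9 4.0
   vertex 1.6 3.4 3.6
  endloop
 endfacet
 facet normal -0.022 0.936 -0.351
  outer loop
   vertex 1.1 2.6 1.5
   vertex 1.6 3.4 3.6
   vertex 3.8 3.0 2.4
  endloop
 endfacet
 facet normal -0.006 0.920 -0.391
  outer loop
   vertex 1.1 2.6 1.5
   vertex 3.8 3.0 2.4
   vertex 0.3 2.0 0.1
  endloop
 endfacet
 facet normal -0.134 0.936 -0.325
  outer loop
   vertex 1.1 2.6 1.5
   vertex 0.3 2.0 0.1
   vertex 1.6 3.4 3.6
  endloop
 endfacet
 facet normal 0.229 -0.888 0.398
  outer loop
   vertex 3.3 1.0 1.3
   vertex 2.1 1.9 4.0
   vertex 0.1 0.4 1.8
  endloop
 endfacet
 facet normal 0.749 -0.453 0.484
  outer loop
   vertex 3.3 1.0 1.3
   vertex 3.8 3.0 2.4
   vertex 2.1 1.9 4.0
  endloop
 endfacet
 facet normal 0.030 -0.730 -0.683
  outer loop
   vertex 3.3 1.0 1.3
   vertex 0.1 0.4 1.8
   vertex 0.3 2.0 0.1
  endloop
 endfacet
 facet normal 0.445 0.343 -0.827
  outer loop
   vertex 3.3 1.0 1.3
   vertex 0.3 2.0 0.1
   vertex 3.8 3.0 2.4
  endloop
 endfacet
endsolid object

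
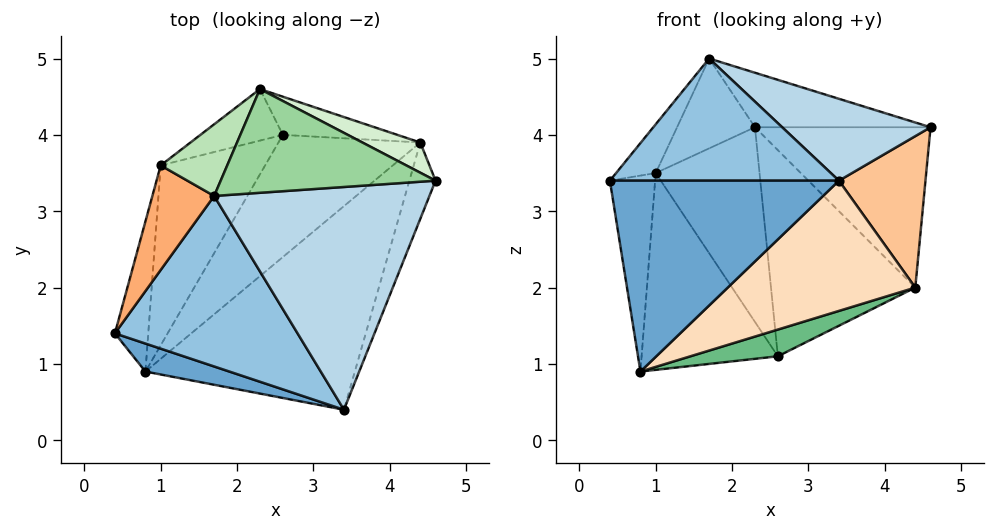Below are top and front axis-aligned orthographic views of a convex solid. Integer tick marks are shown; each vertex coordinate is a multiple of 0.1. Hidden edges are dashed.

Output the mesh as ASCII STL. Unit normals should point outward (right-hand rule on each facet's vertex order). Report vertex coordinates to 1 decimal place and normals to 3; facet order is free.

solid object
 facet normal -0.313 -0.940 0.138
  outer loop
   vertex 0.8 0.9 0.9
   vertex 3.4 0.4 3.4
   vertex 0.4 1.4 3.4
  endloop
 endfacet
 facet normal -0.191 -0.572 0.798
  outer loop
   vertex 1.7 3.2 5.0
   vertex 0.4 1.4 3.4
   vertex 3.4 0.4 3.4
  endloop
 endfacet
 facet normal 0.301 -0.329 0.895
  outer loop
   vertex 1.7 3.2 5.0
   vertex 3.4 0.4 3.4
   vertex 4.6 3.4 4.1
  endloop
 endfacet
 facet normal -0.942 0.266 -0.204
  outer loop
   vertex 1.0 3.6 3.5
   vertex 0.8 0.9 0.9
   vertex 0.4 1.4 3.4
  endloop
 endfacet
 facet normal -0.767 0.473 -0.433
  outer loop
   vertex 1.0 3.6 3.5
   vertex 2.6 4.0 1.1
   vertex 0.8 0.9 0.9
  endloop
 endfacet
 facet normal -0.862 0.214 0.459
  outer loop
   vertex 1.0 3.6 3.5
   vertex 0.4 1.4 3.4
   vertex 1.7 3.2 5.0
  endloop
 endfacet
 facet normal 0.928 -0.332 -0.167
  outer loop
   vertex 4.4 3.9 2.0
   vertex 4.6 3.4 4.1
   vertex 3.4 0.4 3.4
  endloop
 endfacet
 facet normal 0.577 -0.440 -0.688
  outer loop
   vertex 4.4 3.9 2.0
   vertex 3.4 0.4 3.4
   vertex 0.8 0.9 0.9
  endloop
 endfacet
 facet normal 0.430 -0.193 -0.882
  outer loop
   vertex 4.4 3.9 2.0
   vertex 0.8 0.9 0.9
   vertex 2.6 4.0 1.1
  endloop
 endfacet
 facet normal 0.236 0.452 0.860
  outer loop
   vertex 2.3 4.6 4.1
   vertex 1.7 3.2 5.0
   vertex 4.6 3.4 4.1
  endloop
 endfacet
 facet normal -0.664 0.584 0.466
  outer loop
   vertex 2.3 4.6 4.1
   vertex 1.0 3.6 3.5
   vertex 1.7 3.2 5.0
  endloop
 endfacet
 facet normal 0.456 0.874 0.165
  outer loop
   vertex 2.3 4.6 4.1
   vertex 4.6 3.4 4.1
   vertex 4.4 3.9 2.0
  endloop
 endfacet
 facet normal -0.530 0.820 -0.217
  outer loop
   vertex 2.3 4.6 4.1
   vertex 2.6 4.0 1.1
   vertex 1.0 3.6 3.5
  endloop
 endfacet
 facet normal 0.144 0.973 -0.180
  outer loop
   vertex 2.3 4.6 4.1
   vertex 4.4 3.9 2.0
   vertex 2.6 4.0 1.1
  endloop
 endfacet
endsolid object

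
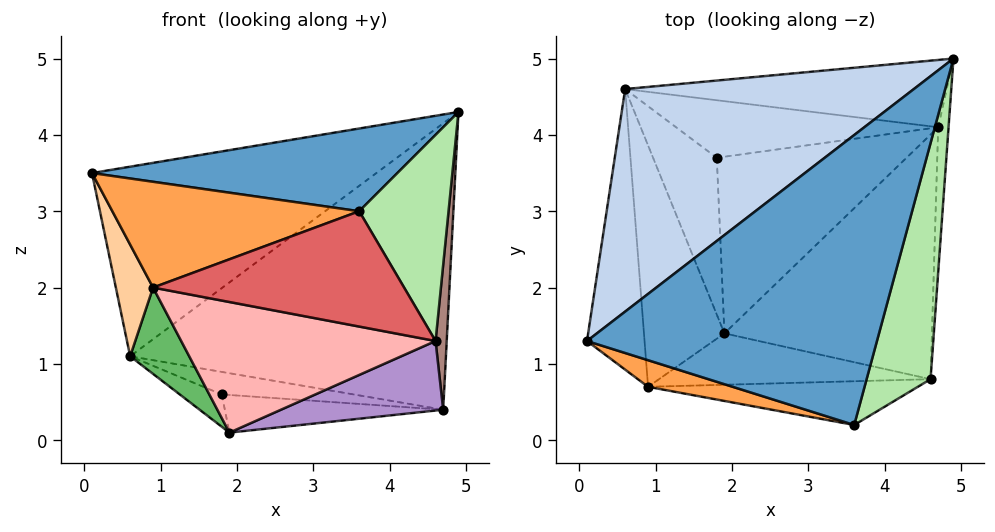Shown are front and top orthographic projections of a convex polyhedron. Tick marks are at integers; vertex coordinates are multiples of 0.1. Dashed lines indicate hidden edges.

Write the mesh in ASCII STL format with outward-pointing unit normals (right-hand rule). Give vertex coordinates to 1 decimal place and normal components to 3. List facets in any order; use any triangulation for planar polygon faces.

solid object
 facet normal 0.051 -0.274 0.960
  outer loop
   vertex 3.6 0.2 3.0
   vertex 4.9 5.0 4.3
   vertex 0.1 1.3 3.5
  endloop
 endfacet
 facet normal -0.531 0.550 0.645
  outer loop
   vertex 0.6 4.6 1.1
   vertex 0.1 1.3 3.5
   vertex 4.9 5.0 4.3
  endloop
 endfacet
 facet normal -0.261 -0.936 0.236
  outer loop
   vertex 0.9 0.7 2.0
   vertex 3.6 0.2 3.0
   vertex 0.1 1.3 3.5
  endloop
 endfacet
 facet normal -0.896 -0.164 -0.412
  outer loop
   vertex 0.9 0.7 2.0
   vertex 0.1 1.3 3.5
   vertex 0.6 4.6 1.1
  endloop
 endfacet
 facet normal -0.841 -0.182 -0.510
  outer loop
   vertex 0.9 0.7 2.0
   vertex 0.6 4.6 1.1
   vertex 1.9 1.4 0.1
  endloop
 endfacet
 facet normal 0.859 -0.337 0.386
  outer loop
   vertex 4.6 0.8 1.3
   vertex 4.9 5.0 4.3
   vertex 3.6 0.2 3.0
  endloop
 endfacet
 facet normal -0.042 -0.934 -0.354
  outer loop
   vertex 4.6 0.8 1.3
   vertex 3.6 0.2 3.0
   vertex 0.9 0.7 2.0
  endloop
 endfacet
 facet normal -0.044 -0.930 -0.366
  outer loop
   vertex 4.6 0.8 1.3
   vertex 0.9 0.7 2.0
   vertex 1.9 1.4 0.1
  endloop
 endfacet
 facet normal 0.344 -0.257 -0.903
  outer loop
   vertex 4.7 4.1 0.4
   vertex 4.6 0.8 1.3
   vertex 1.9 1.4 0.1
  endloop
 endfacet
 facet normal 0.079 0.970 -0.228
  outer loop
   vertex 4.7 4.1 0.4
   vertex 0.6 4.6 1.1
   vertex 4.9 5.0 4.3
  endloop
 endfacet
 facet normal 0.998 -0.042 -0.042
  outer loop
   vertex 4.7 4.1 0.4
   vertex 4.9 5.0 4.3
   vertex 4.6 0.8 1.3
  endloop
 endfacet
 facet normal -0.249 0.195 -0.949
  outer loop
   vertex 1.8 3.7 0.6
   vertex 1.9 1.4 0.1
   vertex 0.6 4.6 1.1
  endloop
 endfacet
 facet normal -0.096 0.207 -0.974
  outer loop
   vertex 1.8 3.7 0.6
   vertex 4.7 4.1 0.4
   vertex 1.9 1.4 0.1
  endloop
 endfacet
 facet normal -0.114 0.362 -0.925
  outer loop
   vertex 1.8 3.7 0.6
   vertex 0.6 4.6 1.1
   vertex 4.7 4.1 0.4
  endloop
 endfacet
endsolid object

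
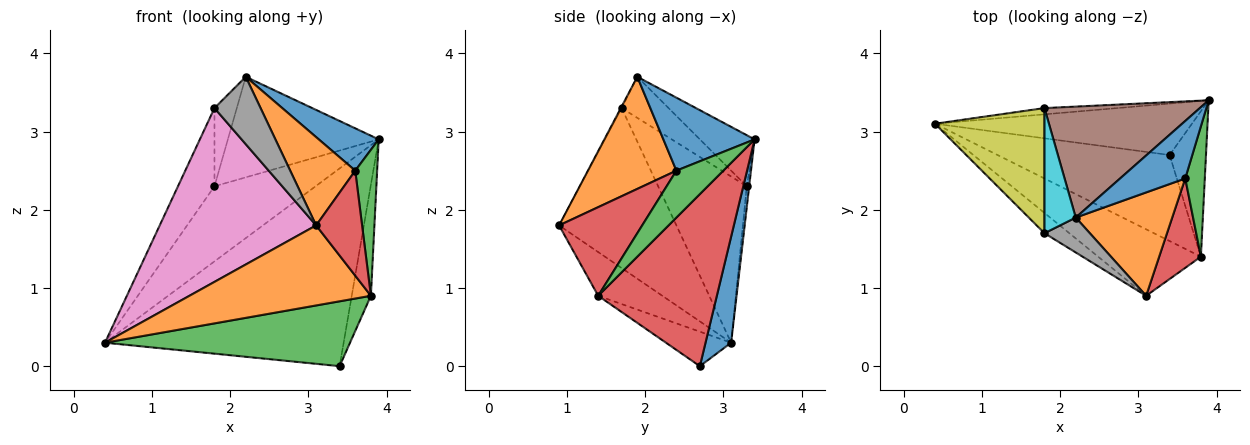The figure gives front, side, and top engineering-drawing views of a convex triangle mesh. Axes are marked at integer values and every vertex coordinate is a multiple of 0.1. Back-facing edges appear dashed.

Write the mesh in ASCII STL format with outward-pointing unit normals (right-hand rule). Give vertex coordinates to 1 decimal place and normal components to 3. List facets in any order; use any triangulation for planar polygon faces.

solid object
 facet normal 0.103 0.963 -0.250
  outer loop
   vertex 3.4 2.7 0.0
   vertex 0.4 3.1 0.3
   vertex 3.9 3.4 2.9
  endloop
 endfacet
 facet normal -0.262 -0.742 -0.616
  outer loop
   vertex 3.8 1.4 0.9
   vertex 3.1 0.9 1.8
   vertex 0.4 3.1 0.3
  endloop
 endfacet
 facet normal -0.158 -0.594 -0.788
  outer loop
   vertex 3.8 1.4 0.9
   vertex 0.4 3.1 0.3
   vertex 3.4 2.7 0.0
  endloop
 endfacet
 facet normal 0.966 0.156 -0.204
  outer loop
   vertex 3.8 1.4 0.9
   vertex 3.4 2.7 0.0
   vertex 3.9 3.4 2.9
  endloop
 endfacet
 facet normal -0.024 0.996 -0.083
  outer loop
   vertex 1.8 3.3 2.3
   vertex 3.9 3.4 2.9
   vertex 0.4 3.1 0.3
  endloop
 endfacet
 facet normal -0.237 0.652 0.720
  outer loop
   vertex 1.8 3.3 2.3
   vertex 2.2 1.9 3.7
   vertex 3.9 3.4 2.9
  endloop
 endfacet
 facet normal -0.597 -0.797 -0.093
  outer loop
   vertex 1.8 1.7 3.3
   vertex 0.4 3.1 0.3
   vertex 3.1 0.9 1.8
  endloop
 endfacet
 facet normal -0.016 -0.888 0.460
  outer loop
   vertex 1.8 1.7 3.3
   vertex 3.1 0.9 1.8
   vertex 2.2 1.9 3.7
  endloop
 endfacet
 facet normal -0.790 0.325 0.520
  outer loop
   vertex 1.8 1.7 3.3
   vertex 1.8 3.3 2.3
   vertex 0.4 3.1 0.3
  endloop
 endfacet
 facet normal -0.744 0.354 0.567
  outer loop
   vertex 1.8 1.7 3.3
   vertex 2.2 1.9 3.7
   vertex 1.8 3.3 2.3
  endloop
 endfacet
 facet normal 0.670 -0.440 0.598
  outer loop
   vertex 3.6 2.4 2.5
   vertex 3.9 3.4 2.9
   vertex 2.2 1.9 3.7
  endloop
 endfacet
 facet normal 0.662 -0.487 0.570
  outer loop
   vertex 3.6 2.4 2.5
   vertex 2.2 1.9 3.7
   vertex 3.1 0.9 1.8
  endloop
 endfacet
 facet normal 0.848 -0.396 0.353
  outer loop
   vertex 3.6 2.4 2.5
   vertex 3.8 1.4 0.9
   vertex 3.9 3.4 2.9
  endloop
 endfacet
 facet normal 0.809 -0.447 0.381
  outer loop
   vertex 3.6 2.4 2.5
   vertex 3.1 0.9 1.8
   vertex 3.8 1.4 0.9
  endloop
 endfacet
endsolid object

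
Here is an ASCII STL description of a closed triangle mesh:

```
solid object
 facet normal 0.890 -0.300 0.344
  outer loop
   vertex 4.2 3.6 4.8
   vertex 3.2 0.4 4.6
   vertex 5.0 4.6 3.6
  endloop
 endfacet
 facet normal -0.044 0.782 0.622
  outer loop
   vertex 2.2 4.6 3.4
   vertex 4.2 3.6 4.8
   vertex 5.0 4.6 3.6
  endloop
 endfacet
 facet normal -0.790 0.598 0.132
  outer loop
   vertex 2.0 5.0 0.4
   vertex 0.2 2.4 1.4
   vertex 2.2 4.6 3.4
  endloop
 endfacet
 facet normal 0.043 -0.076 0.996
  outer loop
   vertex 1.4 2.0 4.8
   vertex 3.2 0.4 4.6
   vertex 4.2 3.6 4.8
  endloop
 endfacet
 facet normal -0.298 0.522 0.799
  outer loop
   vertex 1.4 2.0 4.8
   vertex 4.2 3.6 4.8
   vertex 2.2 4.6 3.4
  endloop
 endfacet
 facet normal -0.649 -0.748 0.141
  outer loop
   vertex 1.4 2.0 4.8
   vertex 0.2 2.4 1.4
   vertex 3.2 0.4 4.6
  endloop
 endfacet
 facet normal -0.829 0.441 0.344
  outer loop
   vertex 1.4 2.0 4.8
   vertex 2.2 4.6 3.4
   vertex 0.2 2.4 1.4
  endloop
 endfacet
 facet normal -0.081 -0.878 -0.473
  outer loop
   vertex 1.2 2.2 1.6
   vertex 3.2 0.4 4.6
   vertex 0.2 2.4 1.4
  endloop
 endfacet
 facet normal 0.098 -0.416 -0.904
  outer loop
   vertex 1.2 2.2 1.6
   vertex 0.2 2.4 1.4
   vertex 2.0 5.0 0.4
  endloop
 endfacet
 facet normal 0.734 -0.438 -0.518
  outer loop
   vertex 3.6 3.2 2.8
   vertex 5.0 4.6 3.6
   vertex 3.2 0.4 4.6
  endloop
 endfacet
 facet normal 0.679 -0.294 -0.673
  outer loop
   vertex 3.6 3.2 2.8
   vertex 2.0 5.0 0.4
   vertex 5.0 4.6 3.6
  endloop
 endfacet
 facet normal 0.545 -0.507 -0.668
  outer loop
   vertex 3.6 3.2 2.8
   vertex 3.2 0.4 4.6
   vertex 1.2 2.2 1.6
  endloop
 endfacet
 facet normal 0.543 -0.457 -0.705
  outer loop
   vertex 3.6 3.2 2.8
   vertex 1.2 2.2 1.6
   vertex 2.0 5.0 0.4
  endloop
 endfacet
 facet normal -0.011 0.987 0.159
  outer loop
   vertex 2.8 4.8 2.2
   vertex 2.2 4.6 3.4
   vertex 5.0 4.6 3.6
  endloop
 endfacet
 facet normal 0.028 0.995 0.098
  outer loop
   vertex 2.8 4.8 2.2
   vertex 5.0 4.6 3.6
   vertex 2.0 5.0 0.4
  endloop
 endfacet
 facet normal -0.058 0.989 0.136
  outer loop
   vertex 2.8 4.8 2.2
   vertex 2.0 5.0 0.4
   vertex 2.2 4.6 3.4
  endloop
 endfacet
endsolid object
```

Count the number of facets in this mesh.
16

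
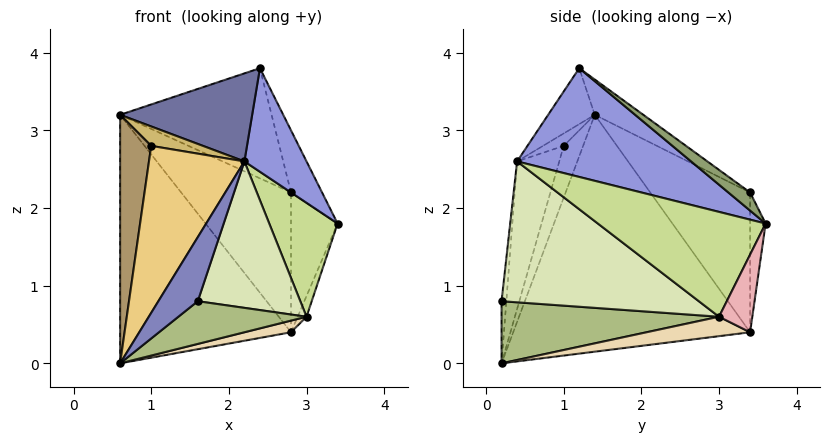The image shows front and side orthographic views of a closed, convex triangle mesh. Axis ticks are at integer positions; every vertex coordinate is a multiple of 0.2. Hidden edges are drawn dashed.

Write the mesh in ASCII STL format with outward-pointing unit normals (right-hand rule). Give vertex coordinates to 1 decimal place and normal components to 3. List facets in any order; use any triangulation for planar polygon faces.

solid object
 facet normal -0.275 -0.778 0.565
  outer loop
   vertex 2.2 0.4 2.6
   vertex 2.4 1.2 3.8
   vertex 0.6 1.4 3.2
  endloop
 endfacet
 facet normal -0.119 -0.982 0.149
  outer loop
   vertex 2.2 0.4 2.6
   vertex 0.6 0.2 0.0
   vertex 1.6 0.2 0.8
  endloop
 endfacet
 facet normal 0.940 -0.336 0.067
  outer loop
   vertex 2.2 0.4 2.6
   vertex 3.4 3.6 1.8
   vertex 2.4 1.2 3.8
  endloop
 endfacet
 facet normal -0.192 0.600 0.777
  outer loop
   vertex 2.8 3.4 2.2
   vertex 0.6 1.4 3.2
   vertex 2.4 1.2 3.8
  endloop
 endfacet
 facet normal 0.355 0.507 0.786
  outer loop
   vertex 2.8 3.4 2.2
   vertex 2.4 1.2 3.8
   vertex 3.4 3.6 1.8
  endloop
 endfacet
 facet normal 0.586 -0.345 -0.733
  outer loop
   vertex 3.0 3.0 0.6
   vertex 1.6 0.2 0.8
   vertex 0.6 0.2 0.0
  endloop
 endfacet
 facet normal 0.919 -0.375 -0.119
  outer loop
   vertex 3.0 3.0 0.6
   vertex 3.4 3.6 1.8
   vertex 2.2 0.4 2.6
  endloop
 endfacet
 facet normal 0.862 -0.448 -0.238
  outer loop
   vertex 3.0 3.0 0.6
   vertex 2.2 0.4 2.6
   vertex 1.6 0.2 0.8
  endloop
 endfacet
 facet normal -0.505 -0.808 0.303
  outer loop
   vertex 1.0 1.0 2.8
   vertex 0.6 1.4 3.2
   vertex 0.6 0.2 0.0
  endloop
 endfacet
 facet normal -0.324 -0.811 0.487
  outer loop
   vertex 1.0 1.0 2.8
   vertex 2.2 0.4 2.6
   vertex 0.6 1.4 3.2
  endloop
 endfacet
 facet normal -0.385 -0.871 0.304
  outer loop
   vertex 1.0 1.0 2.8
   vertex 0.6 0.2 0.0
   vertex 2.2 0.4 2.6
  endloop
 endfacet
 facet normal 0.456 -0.205 -0.866
  outer loop
   vertex 2.8 3.4 0.4
   vertex 3.0 3.0 0.6
   vertex 0.6 0.2 0.0
  endloop
 endfacet
 facet normal -0.792 0.571 -0.214
  outer loop
   vertex 2.8 3.4 0.4
   vertex 0.6 0.2 0.0
   vertex 0.6 1.4 3.2
  endloop
 endfacet
 facet normal -0.673 0.740 0.000
  outer loop
   vertex 2.8 3.4 0.4
   vertex 0.6 1.4 3.2
   vertex 2.8 3.4 2.2
  endloop
 endfacet
 facet normal -0.316 0.949 0.000
  outer loop
   vertex 2.8 3.4 0.4
   vertex 2.8 3.4 2.2
   vertex 3.4 3.6 1.8
  endloop
 endfacet
 facet normal 0.881 0.235 -0.411
  outer loop
   vertex 2.8 3.4 0.4
   vertex 3.4 3.6 1.8
   vertex 3.0 3.0 0.6
  endloop
 endfacet
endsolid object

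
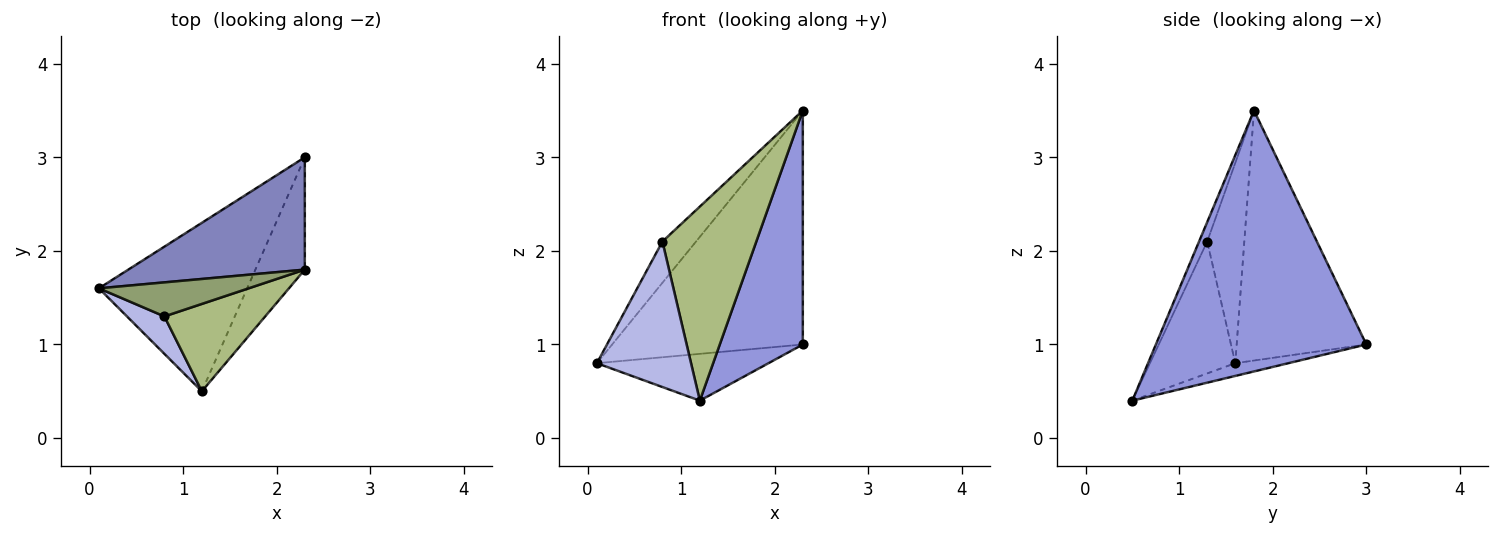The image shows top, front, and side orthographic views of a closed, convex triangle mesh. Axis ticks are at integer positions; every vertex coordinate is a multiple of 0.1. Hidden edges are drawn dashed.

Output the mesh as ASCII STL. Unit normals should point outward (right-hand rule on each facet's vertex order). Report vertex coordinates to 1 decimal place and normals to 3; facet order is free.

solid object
 facet normal -0.082 0.267 -0.960
  outer loop
   vertex 1.2 0.5 0.4
   vertex 0.1 1.6 0.8
   vertex 2.3 3.0 1.0
  endloop
 endfacet
 facet normal -0.523 0.769 0.369
  outer loop
   vertex 2.3 1.8 3.5
   vertex 2.3 3.0 1.0
   vertex 0.1 1.6 0.8
  endloop
 endfacet
 facet normal 0.916 -0.361 -0.173
  outer loop
   vertex 2.3 1.8 3.5
   vertex 1.2 0.5 0.4
   vertex 2.3 3.0 1.0
  endloop
 endfacet
 facet normal -0.660 -0.728 0.187
  outer loop
   vertex 0.8 1.3 2.1
   vertex 0.1 1.6 0.8
   vertex 1.2 0.5 0.4
  endloop
 endfacet
 facet normal -0.648 0.588 0.485
  outer loop
   vertex 0.8 1.3 2.1
   vertex 2.3 1.8 3.5
   vertex 0.1 1.6 0.8
  endloop
 endfacet
 facet normal -0.079 -0.909 0.409
  outer loop
   vertex 0.8 1.3 2.1
   vertex 1.2 0.5 0.4
   vertex 2.3 1.8 3.5
  endloop
 endfacet
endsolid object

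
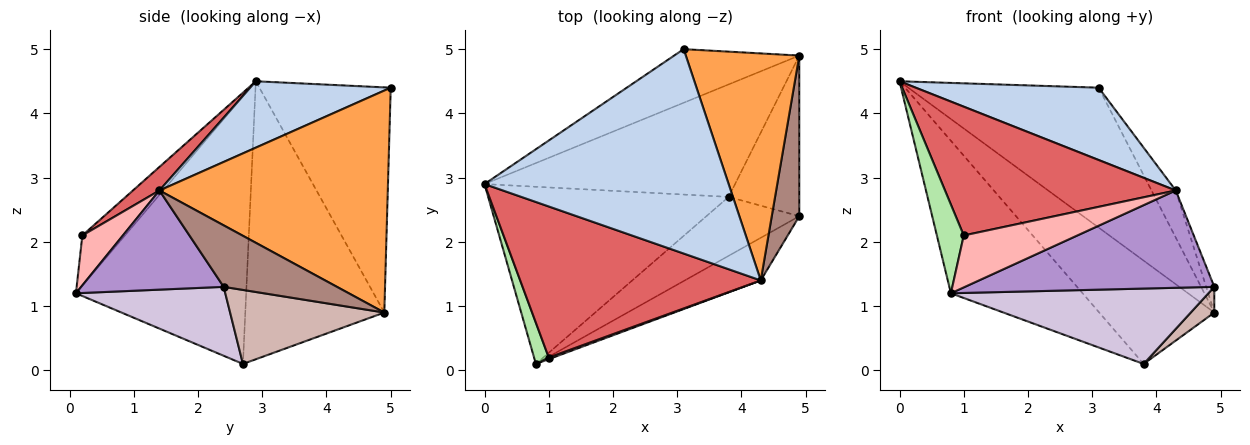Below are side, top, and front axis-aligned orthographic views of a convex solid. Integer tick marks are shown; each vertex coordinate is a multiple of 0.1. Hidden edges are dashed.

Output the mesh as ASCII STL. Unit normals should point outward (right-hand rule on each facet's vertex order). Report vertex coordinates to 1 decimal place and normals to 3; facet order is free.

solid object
 facet normal -0.541 0.785 -0.301
  outer loop
   vertex 3.1 5.0 4.4
   vertex 4.9 4.9 0.9
   vertex 0.0 2.9 4.5
  endloop
 endfacet
 facet normal 0.248 -0.323 0.913
  outer loop
   vertex 4.3 1.4 2.8
   vertex 3.1 5.0 4.4
   vertex 0.0 2.9 4.5
  endloop
 endfacet
 facet normal 0.886 0.094 0.453
  outer loop
   vertex 4.3 1.4 2.8
   vertex 4.9 4.9 0.9
   vertex 3.1 5.0 4.4
  endloop
 endfacet
 facet normal -0.633 0.524 -0.570
  outer loop
   vertex 3.8 2.7 0.1
   vertex 0.0 2.9 4.5
   vertex 4.9 4.9 0.9
  endloop
 endfacet
 facet normal -0.645 0.499 -0.579
  outer loop
   vertex 3.8 2.7 0.1
   vertex 0.8 0.1 1.2
   vertex 0.0 2.9 4.5
  endloop
 endfacet
 facet normal -0.821 -0.518 0.240
  outer loop
   vertex 1.0 0.2 2.1
   vertex 0.0 2.9 4.5
   vertex 0.8 0.1 1.2
  endloop
 endfacet
 facet normal 0.074 -0.647 0.759
  outer loop
   vertex 1.0 0.2 2.1
   vertex 4.3 1.4 2.8
   vertex 0.0 2.9 4.5
  endloop
 endfacet
 facet normal 0.336 -0.941 0.030
  outer loop
   vertex 1.0 0.2 2.1
   vertex 0.8 0.1 1.2
   vertex 4.3 1.4 2.8
  endloop
 endfacet
 facet normal 0.464 -0.811 -0.355
  outer loop
   vertex 4.9 2.4 1.3
   vertex 4.3 1.4 2.8
   vertex 0.8 0.1 1.2
  endloop
 endfacet
 facet normal 0.416 -0.717 -0.560
  outer loop
   vertex 4.9 2.4 1.3
   vertex 0.8 0.1 1.2
   vertex 3.8 2.7 0.1
  endloop
 endfacet
 facet normal 0.911 0.065 0.408
  outer loop
   vertex 4.9 2.4 1.3
   vertex 4.9 4.9 0.9
   vertex 4.3 1.4 2.8
  endloop
 endfacet
 facet normal 0.719 -0.110 -0.686
  outer loop
   vertex 4.9 2.4 1.3
   vertex 3.8 2.7 0.1
   vertex 4.9 4.9 0.9
  endloop
 endfacet
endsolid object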